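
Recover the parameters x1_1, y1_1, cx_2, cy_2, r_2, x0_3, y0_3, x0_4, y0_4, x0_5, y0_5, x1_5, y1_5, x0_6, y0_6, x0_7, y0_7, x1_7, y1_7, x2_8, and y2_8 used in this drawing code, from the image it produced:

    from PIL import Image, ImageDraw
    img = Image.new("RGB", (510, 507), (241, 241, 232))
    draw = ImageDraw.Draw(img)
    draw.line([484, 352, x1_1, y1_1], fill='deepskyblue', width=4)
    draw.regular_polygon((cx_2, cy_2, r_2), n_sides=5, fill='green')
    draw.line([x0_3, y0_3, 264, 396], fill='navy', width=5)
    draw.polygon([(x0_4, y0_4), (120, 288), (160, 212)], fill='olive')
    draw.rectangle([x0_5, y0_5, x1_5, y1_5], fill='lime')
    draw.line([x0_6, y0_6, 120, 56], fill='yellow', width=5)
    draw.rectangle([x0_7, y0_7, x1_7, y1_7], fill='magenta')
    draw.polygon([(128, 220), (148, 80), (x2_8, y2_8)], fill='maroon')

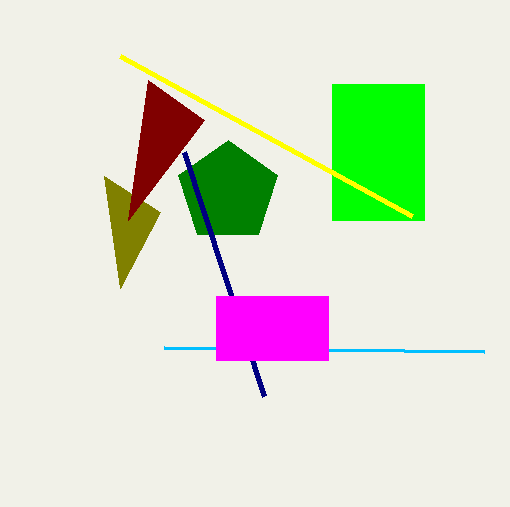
x1_1 = 164, y1_1 = 348, cx_2 = 228, cy_2 = 192, r_2 = 52, x0_3 = 184, y0_3 = 152, x0_4 = 104, y0_4 = 176, x0_5 = 332, y0_5 = 84, x1_5 = 424, y1_5 = 220, x0_6 = 412, y0_6 = 216, x0_7 = 216, y0_7 = 296, x1_7 = 328, y1_7 = 360, x2_8 = 204, y2_8 = 120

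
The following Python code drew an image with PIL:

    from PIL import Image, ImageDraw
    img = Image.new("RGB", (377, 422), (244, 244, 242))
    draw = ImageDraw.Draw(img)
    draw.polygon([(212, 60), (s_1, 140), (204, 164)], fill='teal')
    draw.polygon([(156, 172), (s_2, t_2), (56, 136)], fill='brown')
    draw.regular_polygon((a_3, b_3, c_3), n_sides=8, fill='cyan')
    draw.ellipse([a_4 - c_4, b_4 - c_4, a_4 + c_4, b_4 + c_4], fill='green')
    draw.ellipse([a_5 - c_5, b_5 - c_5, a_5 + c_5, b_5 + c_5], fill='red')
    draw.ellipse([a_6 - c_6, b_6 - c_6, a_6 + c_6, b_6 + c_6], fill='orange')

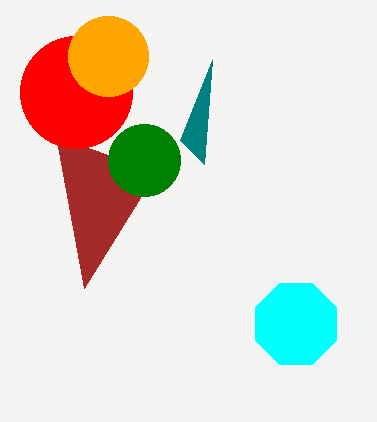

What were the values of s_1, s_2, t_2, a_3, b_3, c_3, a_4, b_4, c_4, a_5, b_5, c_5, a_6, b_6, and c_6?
s_1 = 180
s_2 = 84
t_2 = 288
a_3 = 296
b_3 = 324
c_3 = 44
a_4 = 144
b_4 = 160
c_4 = 36
a_5 = 76
b_5 = 92
c_5 = 56
a_6 = 108
b_6 = 56
c_6 = 40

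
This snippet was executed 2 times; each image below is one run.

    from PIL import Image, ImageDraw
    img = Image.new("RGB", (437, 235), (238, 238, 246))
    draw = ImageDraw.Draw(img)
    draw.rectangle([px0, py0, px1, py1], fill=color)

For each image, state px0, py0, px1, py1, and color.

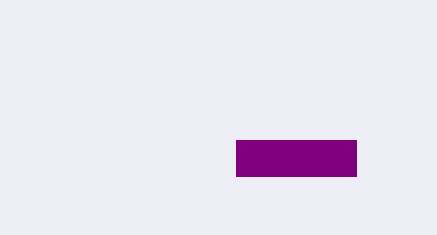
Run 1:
px0 = 236, py0 = 140, px1 = 356, py1 = 176, color = 'purple'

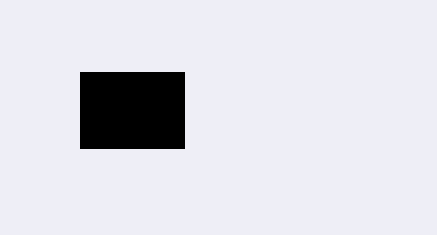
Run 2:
px0 = 80
py0 = 72
px1 = 184
py1 = 148
color = 'black'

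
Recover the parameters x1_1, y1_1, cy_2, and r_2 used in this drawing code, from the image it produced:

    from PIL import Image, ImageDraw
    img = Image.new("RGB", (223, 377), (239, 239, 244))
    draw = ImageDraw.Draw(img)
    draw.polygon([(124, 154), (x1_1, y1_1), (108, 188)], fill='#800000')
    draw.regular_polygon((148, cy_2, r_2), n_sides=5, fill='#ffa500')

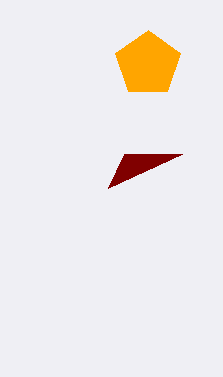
x1_1 = 182, y1_1 = 154, cy_2 = 64, r_2 = 34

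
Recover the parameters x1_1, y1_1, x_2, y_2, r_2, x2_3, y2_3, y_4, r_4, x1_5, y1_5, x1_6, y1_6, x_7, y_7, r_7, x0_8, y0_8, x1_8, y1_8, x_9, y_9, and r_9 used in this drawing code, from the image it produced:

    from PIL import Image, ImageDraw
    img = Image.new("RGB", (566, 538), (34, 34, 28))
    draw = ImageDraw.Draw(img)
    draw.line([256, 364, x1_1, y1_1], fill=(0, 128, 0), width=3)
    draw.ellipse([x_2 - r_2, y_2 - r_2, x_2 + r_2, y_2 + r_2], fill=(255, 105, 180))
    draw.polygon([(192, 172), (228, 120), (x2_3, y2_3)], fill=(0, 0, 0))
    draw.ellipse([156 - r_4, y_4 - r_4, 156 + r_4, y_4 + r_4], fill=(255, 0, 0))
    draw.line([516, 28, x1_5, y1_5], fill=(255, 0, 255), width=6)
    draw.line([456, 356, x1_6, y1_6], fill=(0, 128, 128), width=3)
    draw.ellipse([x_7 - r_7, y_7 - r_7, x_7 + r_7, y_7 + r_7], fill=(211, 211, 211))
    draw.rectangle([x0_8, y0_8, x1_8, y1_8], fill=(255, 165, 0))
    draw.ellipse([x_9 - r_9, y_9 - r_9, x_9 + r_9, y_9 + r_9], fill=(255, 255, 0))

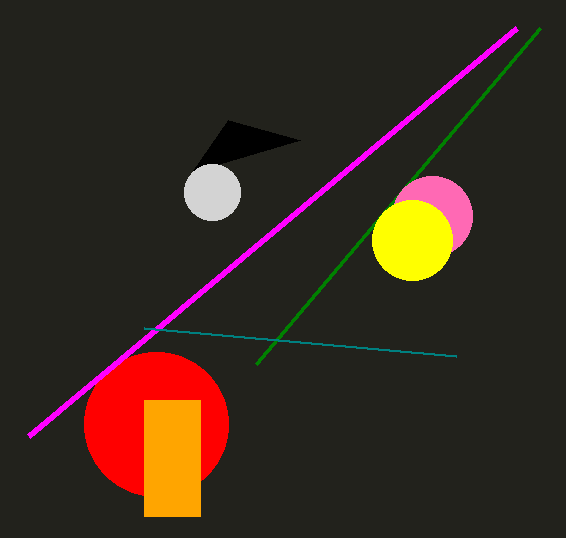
x1_1 = 540
y1_1 = 28
x_2 = 432
y_2 = 216
r_2 = 40
x2_3 = 300
y2_3 = 140
y_4 = 424
r_4 = 72
x1_5 = 28
y1_5 = 436
x1_6 = 144
y1_6 = 328
x_7 = 212
y_7 = 192
r_7 = 28
x0_8 = 144
y0_8 = 400
x1_8 = 200
y1_8 = 516
x_9 = 412
y_9 = 240
r_9 = 40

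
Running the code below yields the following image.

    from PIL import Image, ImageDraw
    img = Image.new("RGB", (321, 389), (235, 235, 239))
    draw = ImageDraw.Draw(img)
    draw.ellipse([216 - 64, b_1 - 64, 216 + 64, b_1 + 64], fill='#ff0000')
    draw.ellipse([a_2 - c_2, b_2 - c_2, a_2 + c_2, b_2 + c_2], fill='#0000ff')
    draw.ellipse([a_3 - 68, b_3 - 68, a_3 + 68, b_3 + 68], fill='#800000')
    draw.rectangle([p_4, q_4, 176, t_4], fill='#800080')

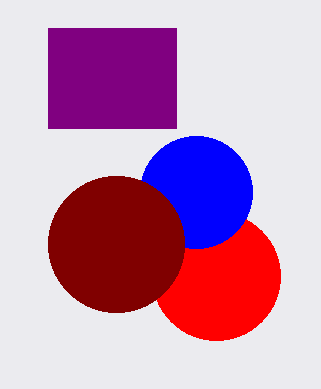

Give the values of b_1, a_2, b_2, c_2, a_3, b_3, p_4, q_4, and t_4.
b_1 = 276, a_2 = 196, b_2 = 192, c_2 = 56, a_3 = 116, b_3 = 244, p_4 = 48, q_4 = 28, t_4 = 128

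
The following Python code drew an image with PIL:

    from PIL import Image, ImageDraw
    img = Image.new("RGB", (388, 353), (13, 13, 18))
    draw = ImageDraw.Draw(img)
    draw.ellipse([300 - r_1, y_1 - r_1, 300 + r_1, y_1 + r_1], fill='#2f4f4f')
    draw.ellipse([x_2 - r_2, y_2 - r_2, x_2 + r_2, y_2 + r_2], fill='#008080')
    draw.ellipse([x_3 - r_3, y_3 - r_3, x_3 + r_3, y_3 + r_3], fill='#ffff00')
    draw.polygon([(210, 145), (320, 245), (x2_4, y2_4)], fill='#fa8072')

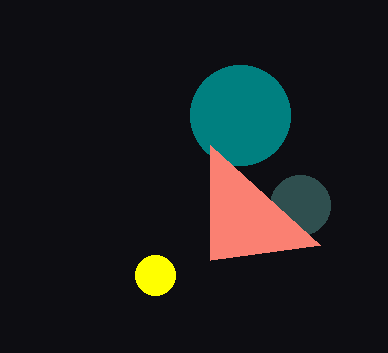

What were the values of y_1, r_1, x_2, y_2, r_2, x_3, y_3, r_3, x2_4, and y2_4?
y_1 = 205; r_1 = 30; x_2 = 240; y_2 = 115; r_2 = 50; x_3 = 155; y_3 = 275; r_3 = 20; x2_4 = 210; y2_4 = 260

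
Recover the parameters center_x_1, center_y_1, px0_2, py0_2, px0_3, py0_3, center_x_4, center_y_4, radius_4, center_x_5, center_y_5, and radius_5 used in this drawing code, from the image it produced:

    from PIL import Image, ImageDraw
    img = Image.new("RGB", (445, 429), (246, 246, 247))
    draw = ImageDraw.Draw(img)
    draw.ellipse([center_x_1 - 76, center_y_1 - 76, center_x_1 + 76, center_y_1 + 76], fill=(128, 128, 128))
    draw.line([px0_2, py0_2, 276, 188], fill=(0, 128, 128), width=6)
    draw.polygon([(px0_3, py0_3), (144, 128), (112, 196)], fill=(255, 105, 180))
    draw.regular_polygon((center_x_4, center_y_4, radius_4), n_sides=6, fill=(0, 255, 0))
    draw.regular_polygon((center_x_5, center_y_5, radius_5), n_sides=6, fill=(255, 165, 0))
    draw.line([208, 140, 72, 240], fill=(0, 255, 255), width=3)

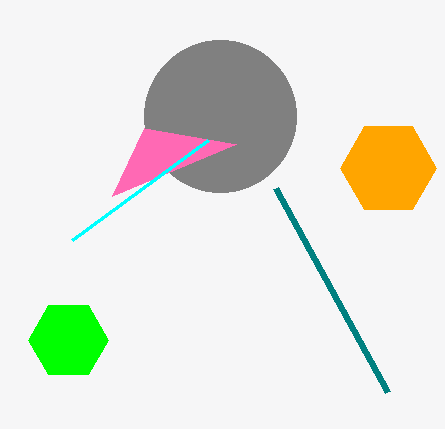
center_x_1 = 220; center_y_1 = 116; px0_2 = 388; py0_2 = 392; px0_3 = 236; py0_3 = 144; center_x_4 = 68; center_y_4 = 340; radius_4 = 40; center_x_5 = 388; center_y_5 = 168; radius_5 = 48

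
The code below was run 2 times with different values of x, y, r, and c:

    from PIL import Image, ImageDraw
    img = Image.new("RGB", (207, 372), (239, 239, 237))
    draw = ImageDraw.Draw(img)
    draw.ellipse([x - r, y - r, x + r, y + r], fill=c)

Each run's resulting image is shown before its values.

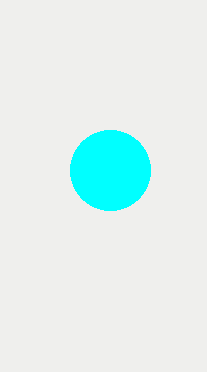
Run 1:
x = 110, y = 170, r = 40, c = 'cyan'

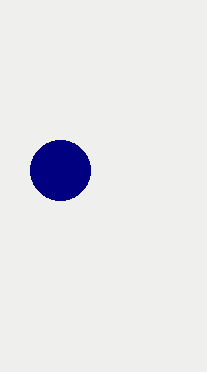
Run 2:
x = 60; y = 170; r = 30; c = 'navy'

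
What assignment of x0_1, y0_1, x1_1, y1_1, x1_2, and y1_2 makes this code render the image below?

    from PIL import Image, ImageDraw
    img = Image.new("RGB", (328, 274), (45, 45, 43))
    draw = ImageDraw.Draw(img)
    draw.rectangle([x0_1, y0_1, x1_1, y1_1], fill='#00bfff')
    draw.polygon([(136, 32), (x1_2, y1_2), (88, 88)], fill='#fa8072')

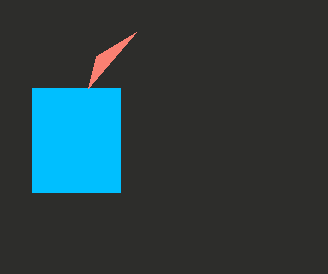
x0_1 = 32, y0_1 = 88, x1_1 = 120, y1_1 = 192, x1_2 = 96, y1_2 = 56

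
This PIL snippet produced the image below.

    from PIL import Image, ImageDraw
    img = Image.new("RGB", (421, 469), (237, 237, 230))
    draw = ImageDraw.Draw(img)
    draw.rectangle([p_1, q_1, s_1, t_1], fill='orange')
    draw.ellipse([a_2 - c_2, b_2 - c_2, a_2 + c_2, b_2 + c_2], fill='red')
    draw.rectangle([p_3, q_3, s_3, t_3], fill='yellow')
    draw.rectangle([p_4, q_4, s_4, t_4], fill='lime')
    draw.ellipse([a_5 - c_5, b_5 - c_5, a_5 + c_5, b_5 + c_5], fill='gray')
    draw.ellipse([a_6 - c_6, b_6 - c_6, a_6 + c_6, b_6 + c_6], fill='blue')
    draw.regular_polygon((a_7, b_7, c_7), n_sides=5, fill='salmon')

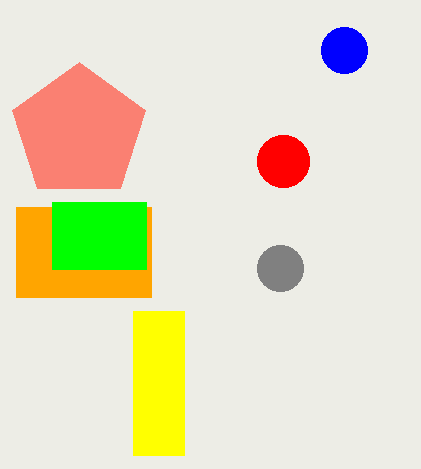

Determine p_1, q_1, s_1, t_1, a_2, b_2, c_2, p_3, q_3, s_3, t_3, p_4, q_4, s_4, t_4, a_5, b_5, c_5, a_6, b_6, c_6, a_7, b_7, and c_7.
p_1 = 16, q_1 = 207, s_1 = 151, t_1 = 297, a_2 = 283, b_2 = 161, c_2 = 26, p_3 = 133, q_3 = 311, s_3 = 184, t_3 = 455, p_4 = 52, q_4 = 202, s_4 = 146, t_4 = 269, a_5 = 280, b_5 = 268, c_5 = 23, a_6 = 344, b_6 = 50, c_6 = 23, a_7 = 79, b_7 = 132, c_7 = 70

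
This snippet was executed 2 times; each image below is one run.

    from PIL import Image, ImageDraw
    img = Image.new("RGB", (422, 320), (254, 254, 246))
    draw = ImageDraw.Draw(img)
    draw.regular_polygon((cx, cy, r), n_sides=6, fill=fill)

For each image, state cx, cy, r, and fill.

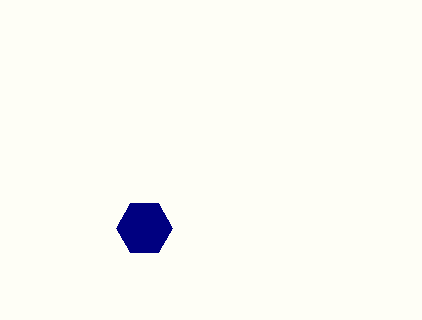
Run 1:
cx = 144; cy = 228; r = 28; fill = 'navy'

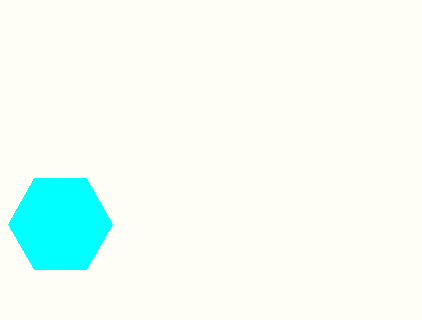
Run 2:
cx = 60; cy = 224; r = 52; fill = 'cyan'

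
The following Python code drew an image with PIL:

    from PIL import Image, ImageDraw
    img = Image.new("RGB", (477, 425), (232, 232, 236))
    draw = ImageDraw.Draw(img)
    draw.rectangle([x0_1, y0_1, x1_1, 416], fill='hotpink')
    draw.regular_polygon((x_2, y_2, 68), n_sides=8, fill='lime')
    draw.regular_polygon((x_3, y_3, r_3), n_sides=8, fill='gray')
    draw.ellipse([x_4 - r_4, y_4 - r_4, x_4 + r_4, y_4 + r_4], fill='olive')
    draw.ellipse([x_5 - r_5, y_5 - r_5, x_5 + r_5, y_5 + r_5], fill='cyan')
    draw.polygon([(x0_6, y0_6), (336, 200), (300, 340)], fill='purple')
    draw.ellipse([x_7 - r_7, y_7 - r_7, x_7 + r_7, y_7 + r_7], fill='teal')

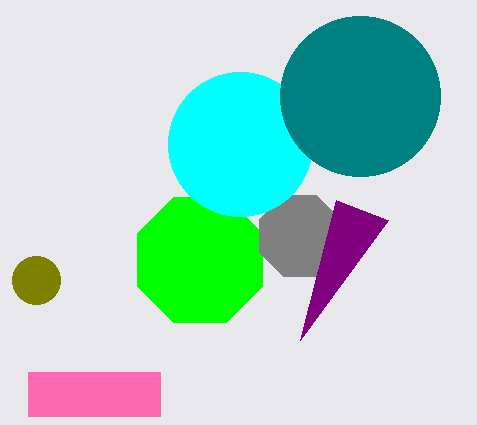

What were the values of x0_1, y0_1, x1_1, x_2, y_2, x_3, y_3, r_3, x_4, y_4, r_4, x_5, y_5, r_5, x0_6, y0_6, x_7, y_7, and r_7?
x0_1 = 28; y0_1 = 372; x1_1 = 160; x_2 = 200; y_2 = 260; x_3 = 300; y_3 = 236; r_3 = 44; x_4 = 36; y_4 = 280; r_4 = 24; x_5 = 240; y_5 = 144; r_5 = 72; x0_6 = 388; y0_6 = 220; x_7 = 360; y_7 = 96; r_7 = 80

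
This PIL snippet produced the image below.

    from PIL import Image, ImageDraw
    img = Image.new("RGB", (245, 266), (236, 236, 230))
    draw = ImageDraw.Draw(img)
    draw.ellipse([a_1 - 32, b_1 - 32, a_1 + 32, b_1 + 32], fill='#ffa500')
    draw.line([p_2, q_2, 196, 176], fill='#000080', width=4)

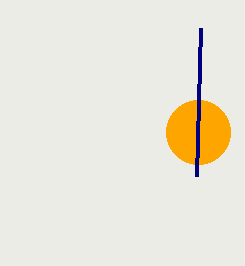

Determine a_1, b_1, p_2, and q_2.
a_1 = 198, b_1 = 132, p_2 = 200, q_2 = 28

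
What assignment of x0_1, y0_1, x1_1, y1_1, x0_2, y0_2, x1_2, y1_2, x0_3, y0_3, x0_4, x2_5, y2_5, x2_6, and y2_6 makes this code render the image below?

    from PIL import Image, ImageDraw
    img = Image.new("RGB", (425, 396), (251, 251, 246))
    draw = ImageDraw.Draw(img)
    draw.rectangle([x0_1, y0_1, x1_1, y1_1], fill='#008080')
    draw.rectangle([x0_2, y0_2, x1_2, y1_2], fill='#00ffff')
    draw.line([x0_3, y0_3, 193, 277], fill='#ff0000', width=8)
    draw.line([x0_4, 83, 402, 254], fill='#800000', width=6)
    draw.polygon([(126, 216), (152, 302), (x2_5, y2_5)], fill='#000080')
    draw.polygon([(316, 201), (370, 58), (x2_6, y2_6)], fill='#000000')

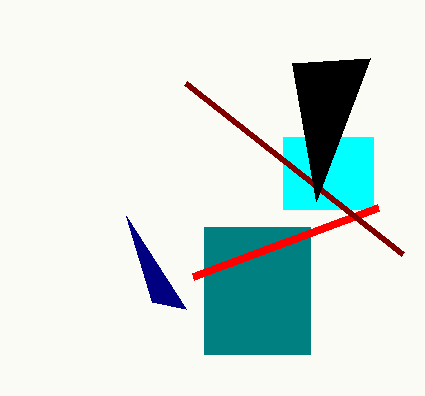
x0_1 = 204, y0_1 = 227, x1_1 = 310, y1_1 = 354, x0_2 = 283, y0_2 = 137, x1_2 = 373, y1_2 = 209, x0_3 = 378, y0_3 = 208, x0_4 = 185, x2_5 = 186, y2_5 = 309, x2_6 = 292, y2_6 = 63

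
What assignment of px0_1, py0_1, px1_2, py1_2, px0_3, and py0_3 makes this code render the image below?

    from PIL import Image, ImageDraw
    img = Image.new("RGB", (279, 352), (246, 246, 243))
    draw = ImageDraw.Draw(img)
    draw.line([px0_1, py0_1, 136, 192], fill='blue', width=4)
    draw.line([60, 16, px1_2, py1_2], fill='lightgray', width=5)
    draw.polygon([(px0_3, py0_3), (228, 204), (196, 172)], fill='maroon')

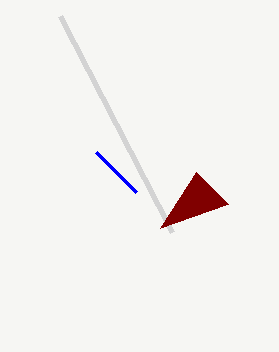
px0_1 = 96; py0_1 = 152; px1_2 = 172; py1_2 = 232; px0_3 = 160; py0_3 = 228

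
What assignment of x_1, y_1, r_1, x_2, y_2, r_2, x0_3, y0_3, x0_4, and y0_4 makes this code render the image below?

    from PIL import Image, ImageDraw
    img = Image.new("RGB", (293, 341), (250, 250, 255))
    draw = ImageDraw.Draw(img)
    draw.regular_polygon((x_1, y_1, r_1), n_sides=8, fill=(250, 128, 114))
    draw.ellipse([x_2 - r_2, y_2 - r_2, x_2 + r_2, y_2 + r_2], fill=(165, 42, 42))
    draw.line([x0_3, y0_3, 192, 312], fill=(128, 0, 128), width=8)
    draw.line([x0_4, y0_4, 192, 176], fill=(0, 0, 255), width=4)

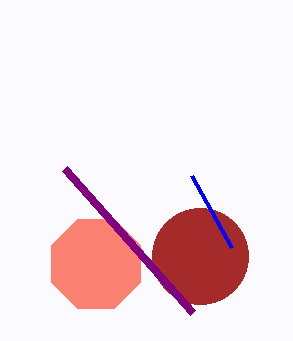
x_1 = 96; y_1 = 264; r_1 = 48; x_2 = 200; y_2 = 256; r_2 = 48; x0_3 = 64; y0_3 = 168; x0_4 = 232; y0_4 = 248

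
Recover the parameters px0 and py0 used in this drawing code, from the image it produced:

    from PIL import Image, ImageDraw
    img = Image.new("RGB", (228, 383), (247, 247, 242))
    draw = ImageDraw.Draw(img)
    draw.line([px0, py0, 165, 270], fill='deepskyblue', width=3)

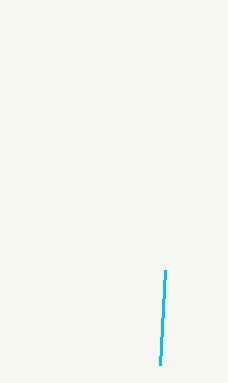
px0 = 160, py0 = 365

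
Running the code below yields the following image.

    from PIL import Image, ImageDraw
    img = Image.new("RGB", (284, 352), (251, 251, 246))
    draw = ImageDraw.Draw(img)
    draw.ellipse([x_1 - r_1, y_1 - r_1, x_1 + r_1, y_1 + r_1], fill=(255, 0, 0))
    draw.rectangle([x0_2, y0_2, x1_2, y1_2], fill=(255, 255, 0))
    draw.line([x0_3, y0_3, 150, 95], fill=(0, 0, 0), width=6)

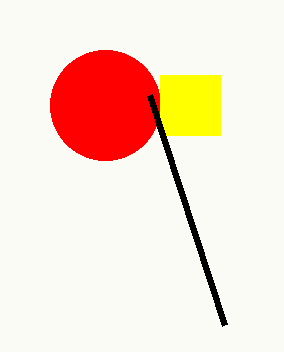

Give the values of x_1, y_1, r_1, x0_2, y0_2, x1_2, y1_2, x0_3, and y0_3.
x_1 = 105
y_1 = 105
r_1 = 55
x0_2 = 160
y0_2 = 75
x1_2 = 220
y1_2 = 135
x0_3 = 225
y0_3 = 325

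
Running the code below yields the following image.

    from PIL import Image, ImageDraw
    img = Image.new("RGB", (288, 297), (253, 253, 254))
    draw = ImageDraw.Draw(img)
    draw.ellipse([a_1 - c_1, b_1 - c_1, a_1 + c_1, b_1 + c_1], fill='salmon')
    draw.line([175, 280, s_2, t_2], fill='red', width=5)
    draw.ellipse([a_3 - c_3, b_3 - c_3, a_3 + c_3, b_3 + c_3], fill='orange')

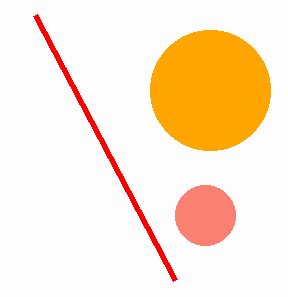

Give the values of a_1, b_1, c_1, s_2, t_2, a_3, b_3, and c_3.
a_1 = 205; b_1 = 215; c_1 = 30; s_2 = 35; t_2 = 15; a_3 = 210; b_3 = 90; c_3 = 60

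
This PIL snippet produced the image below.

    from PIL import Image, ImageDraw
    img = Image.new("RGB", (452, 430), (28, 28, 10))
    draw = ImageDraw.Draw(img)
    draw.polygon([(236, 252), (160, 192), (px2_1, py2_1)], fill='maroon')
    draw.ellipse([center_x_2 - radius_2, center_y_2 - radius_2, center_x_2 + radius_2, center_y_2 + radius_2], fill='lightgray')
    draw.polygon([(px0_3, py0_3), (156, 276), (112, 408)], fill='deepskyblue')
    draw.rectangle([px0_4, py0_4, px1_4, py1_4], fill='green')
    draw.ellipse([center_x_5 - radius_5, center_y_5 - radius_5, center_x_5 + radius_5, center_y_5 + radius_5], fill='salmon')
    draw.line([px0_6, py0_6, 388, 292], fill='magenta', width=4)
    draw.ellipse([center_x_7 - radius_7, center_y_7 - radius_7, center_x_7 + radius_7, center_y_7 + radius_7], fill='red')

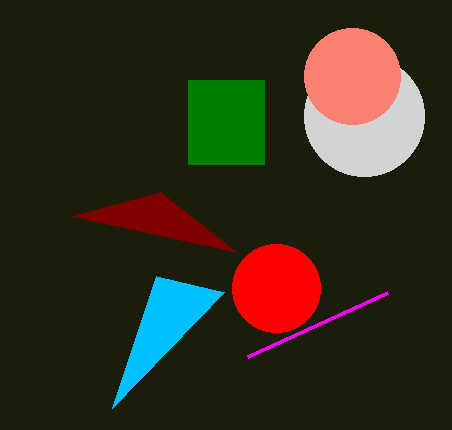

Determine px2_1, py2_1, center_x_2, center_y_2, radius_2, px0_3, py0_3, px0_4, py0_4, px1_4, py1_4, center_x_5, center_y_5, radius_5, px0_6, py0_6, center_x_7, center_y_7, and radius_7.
px2_1 = 72
py2_1 = 216
center_x_2 = 364
center_y_2 = 116
radius_2 = 60
px0_3 = 224
py0_3 = 292
px0_4 = 188
py0_4 = 80
px1_4 = 264
py1_4 = 164
center_x_5 = 352
center_y_5 = 76
radius_5 = 48
px0_6 = 248
py0_6 = 356
center_x_7 = 276
center_y_7 = 288
radius_7 = 44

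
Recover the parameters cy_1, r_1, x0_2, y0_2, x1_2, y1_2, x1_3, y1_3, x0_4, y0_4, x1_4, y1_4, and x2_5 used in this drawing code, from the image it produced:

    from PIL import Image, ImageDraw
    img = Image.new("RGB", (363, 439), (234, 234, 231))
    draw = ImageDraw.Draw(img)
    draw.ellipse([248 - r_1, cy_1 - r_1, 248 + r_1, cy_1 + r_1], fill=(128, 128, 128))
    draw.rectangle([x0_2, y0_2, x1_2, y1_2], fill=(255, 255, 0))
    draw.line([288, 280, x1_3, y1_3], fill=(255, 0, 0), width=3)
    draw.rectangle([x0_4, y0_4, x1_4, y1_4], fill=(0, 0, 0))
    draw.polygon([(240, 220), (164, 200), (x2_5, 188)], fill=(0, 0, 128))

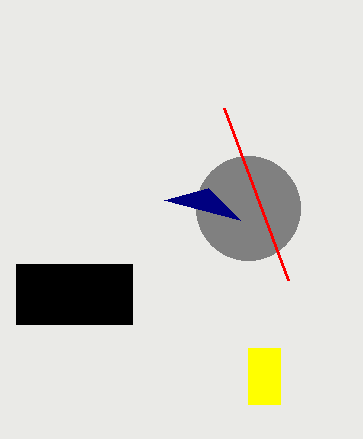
cy_1 = 208; r_1 = 52; x0_2 = 248; y0_2 = 348; x1_2 = 280; y1_2 = 404; x1_3 = 224; y1_3 = 108; x0_4 = 16; y0_4 = 264; x1_4 = 132; y1_4 = 324; x2_5 = 208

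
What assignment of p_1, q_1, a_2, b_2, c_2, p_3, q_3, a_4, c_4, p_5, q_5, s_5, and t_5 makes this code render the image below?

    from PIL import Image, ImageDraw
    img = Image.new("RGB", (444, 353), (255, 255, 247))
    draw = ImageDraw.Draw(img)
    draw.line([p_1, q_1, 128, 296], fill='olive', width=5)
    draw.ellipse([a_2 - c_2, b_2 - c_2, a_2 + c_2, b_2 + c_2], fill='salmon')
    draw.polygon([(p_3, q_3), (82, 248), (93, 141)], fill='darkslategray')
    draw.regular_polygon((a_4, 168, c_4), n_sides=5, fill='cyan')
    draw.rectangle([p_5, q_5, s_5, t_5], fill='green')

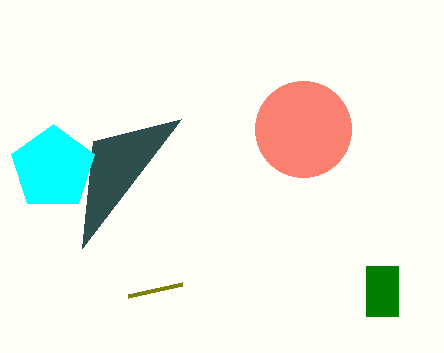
p_1 = 182, q_1 = 284, a_2 = 303, b_2 = 129, c_2 = 48, p_3 = 181, q_3 = 119, a_4 = 53, c_4 = 44, p_5 = 366, q_5 = 266, s_5 = 398, t_5 = 316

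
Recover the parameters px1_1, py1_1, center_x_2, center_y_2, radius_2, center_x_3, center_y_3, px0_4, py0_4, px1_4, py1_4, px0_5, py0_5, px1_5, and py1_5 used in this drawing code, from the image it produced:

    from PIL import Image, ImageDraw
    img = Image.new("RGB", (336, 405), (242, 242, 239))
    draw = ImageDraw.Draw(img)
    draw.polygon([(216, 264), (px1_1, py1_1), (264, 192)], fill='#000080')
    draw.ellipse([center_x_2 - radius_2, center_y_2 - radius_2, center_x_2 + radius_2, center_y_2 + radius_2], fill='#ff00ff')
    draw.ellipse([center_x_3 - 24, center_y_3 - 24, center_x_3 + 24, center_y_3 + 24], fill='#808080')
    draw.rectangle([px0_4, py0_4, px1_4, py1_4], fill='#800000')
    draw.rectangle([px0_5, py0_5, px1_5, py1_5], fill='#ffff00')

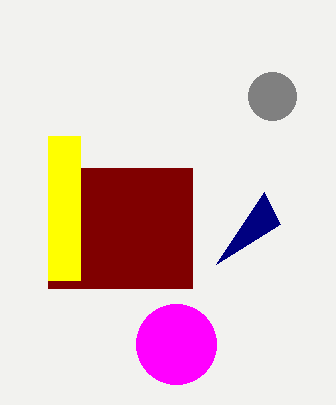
px1_1 = 280, py1_1 = 224, center_x_2 = 176, center_y_2 = 344, radius_2 = 40, center_x_3 = 272, center_y_3 = 96, px0_4 = 48, py0_4 = 168, px1_4 = 192, py1_4 = 288, px0_5 = 48, py0_5 = 136, px1_5 = 80, py1_5 = 280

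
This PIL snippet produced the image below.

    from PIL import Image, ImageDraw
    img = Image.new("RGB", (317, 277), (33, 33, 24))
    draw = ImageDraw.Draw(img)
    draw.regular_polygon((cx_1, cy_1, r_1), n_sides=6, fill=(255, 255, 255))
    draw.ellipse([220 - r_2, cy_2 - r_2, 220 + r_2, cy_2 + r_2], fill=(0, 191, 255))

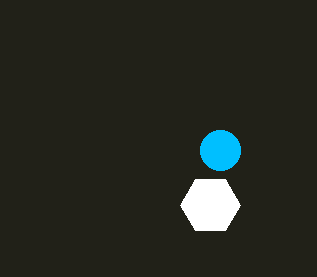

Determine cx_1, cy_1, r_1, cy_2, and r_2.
cx_1 = 210; cy_1 = 205; r_1 = 30; cy_2 = 150; r_2 = 20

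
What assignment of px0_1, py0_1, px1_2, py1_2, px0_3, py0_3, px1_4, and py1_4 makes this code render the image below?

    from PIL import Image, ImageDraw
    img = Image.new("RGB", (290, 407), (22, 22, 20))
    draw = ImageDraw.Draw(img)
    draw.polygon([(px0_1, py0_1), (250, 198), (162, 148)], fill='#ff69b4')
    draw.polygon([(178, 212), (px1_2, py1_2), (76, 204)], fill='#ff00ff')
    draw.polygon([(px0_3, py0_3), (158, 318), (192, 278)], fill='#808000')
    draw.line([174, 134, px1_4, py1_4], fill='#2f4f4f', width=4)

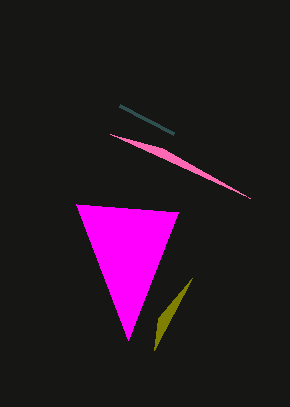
px0_1 = 110; py0_1 = 134; px1_2 = 128; py1_2 = 340; px0_3 = 154; py0_3 = 350; px1_4 = 120; py1_4 = 106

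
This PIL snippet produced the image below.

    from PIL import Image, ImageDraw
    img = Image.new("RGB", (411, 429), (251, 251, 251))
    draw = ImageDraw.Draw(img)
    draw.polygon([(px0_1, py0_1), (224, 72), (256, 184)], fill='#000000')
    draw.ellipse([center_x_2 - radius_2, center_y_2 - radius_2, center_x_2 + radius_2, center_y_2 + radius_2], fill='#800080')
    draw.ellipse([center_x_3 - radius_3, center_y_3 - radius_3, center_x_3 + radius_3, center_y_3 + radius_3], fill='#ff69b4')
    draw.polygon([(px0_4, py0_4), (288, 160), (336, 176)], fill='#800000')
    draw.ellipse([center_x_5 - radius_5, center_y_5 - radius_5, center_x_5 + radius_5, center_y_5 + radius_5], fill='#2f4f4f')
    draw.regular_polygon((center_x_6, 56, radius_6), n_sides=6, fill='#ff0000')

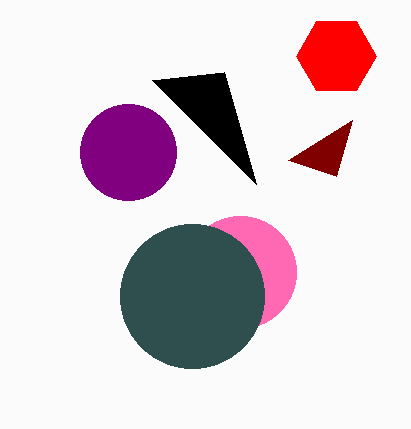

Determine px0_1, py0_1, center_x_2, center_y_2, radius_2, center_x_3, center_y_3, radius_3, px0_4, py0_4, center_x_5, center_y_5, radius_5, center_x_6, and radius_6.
px0_1 = 152; py0_1 = 80; center_x_2 = 128; center_y_2 = 152; radius_2 = 48; center_x_3 = 240; center_y_3 = 272; radius_3 = 56; px0_4 = 352; py0_4 = 120; center_x_5 = 192; center_y_5 = 296; radius_5 = 72; center_x_6 = 336; radius_6 = 40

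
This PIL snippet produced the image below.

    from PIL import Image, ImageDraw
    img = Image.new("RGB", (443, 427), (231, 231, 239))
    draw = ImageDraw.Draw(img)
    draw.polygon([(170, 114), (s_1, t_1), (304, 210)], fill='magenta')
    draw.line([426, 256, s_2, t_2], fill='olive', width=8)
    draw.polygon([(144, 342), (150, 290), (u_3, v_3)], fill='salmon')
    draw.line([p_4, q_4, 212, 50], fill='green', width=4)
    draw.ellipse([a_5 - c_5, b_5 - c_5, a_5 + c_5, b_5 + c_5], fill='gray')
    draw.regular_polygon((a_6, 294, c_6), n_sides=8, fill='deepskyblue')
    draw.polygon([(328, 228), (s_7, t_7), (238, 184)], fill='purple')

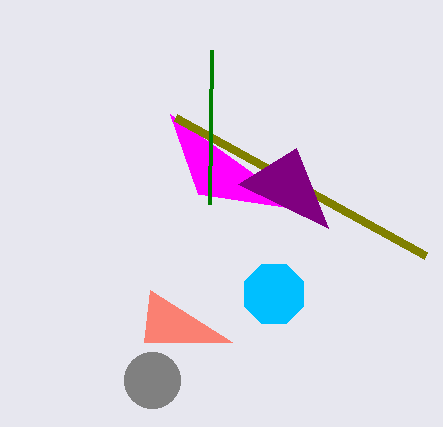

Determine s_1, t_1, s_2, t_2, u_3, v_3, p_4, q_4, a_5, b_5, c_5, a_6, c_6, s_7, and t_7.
s_1 = 198; t_1 = 194; s_2 = 176; t_2 = 118; u_3 = 232; v_3 = 342; p_4 = 210; q_4 = 204; a_5 = 152; b_5 = 380; c_5 = 28; a_6 = 274; c_6 = 32; s_7 = 296; t_7 = 148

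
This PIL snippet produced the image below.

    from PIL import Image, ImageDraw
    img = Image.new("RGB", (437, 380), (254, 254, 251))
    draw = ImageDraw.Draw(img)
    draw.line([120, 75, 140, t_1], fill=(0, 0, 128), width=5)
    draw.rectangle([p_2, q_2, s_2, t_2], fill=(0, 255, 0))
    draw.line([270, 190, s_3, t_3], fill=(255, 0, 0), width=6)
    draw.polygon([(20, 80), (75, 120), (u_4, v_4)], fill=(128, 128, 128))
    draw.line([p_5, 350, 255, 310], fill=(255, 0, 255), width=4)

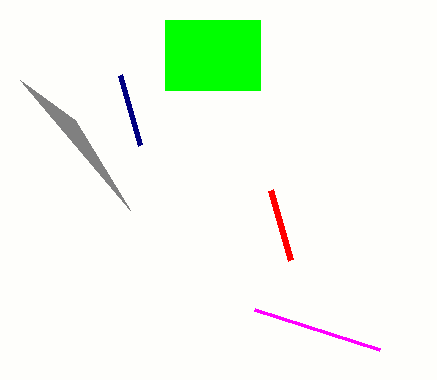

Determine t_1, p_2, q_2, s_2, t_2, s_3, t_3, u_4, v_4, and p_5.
t_1 = 145; p_2 = 165; q_2 = 20; s_2 = 260; t_2 = 90; s_3 = 290; t_3 = 260; u_4 = 130; v_4 = 210; p_5 = 380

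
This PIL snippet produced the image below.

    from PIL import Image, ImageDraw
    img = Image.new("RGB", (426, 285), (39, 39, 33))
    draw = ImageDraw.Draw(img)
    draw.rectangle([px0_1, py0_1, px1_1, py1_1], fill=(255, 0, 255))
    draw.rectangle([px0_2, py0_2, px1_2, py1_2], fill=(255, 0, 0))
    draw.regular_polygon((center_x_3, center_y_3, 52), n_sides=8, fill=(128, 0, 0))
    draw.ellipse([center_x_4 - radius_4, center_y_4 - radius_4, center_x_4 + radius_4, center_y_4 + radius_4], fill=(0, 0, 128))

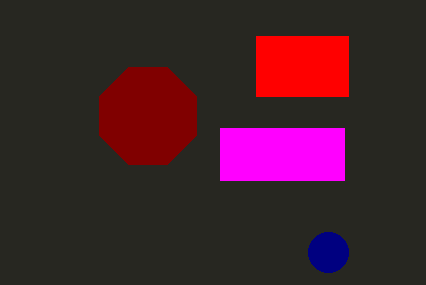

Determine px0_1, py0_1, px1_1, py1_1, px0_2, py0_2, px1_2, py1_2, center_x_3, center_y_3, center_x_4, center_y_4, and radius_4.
px0_1 = 220; py0_1 = 128; px1_1 = 344; py1_1 = 180; px0_2 = 256; py0_2 = 36; px1_2 = 348; py1_2 = 96; center_x_3 = 148; center_y_3 = 116; center_x_4 = 328; center_y_4 = 252; radius_4 = 20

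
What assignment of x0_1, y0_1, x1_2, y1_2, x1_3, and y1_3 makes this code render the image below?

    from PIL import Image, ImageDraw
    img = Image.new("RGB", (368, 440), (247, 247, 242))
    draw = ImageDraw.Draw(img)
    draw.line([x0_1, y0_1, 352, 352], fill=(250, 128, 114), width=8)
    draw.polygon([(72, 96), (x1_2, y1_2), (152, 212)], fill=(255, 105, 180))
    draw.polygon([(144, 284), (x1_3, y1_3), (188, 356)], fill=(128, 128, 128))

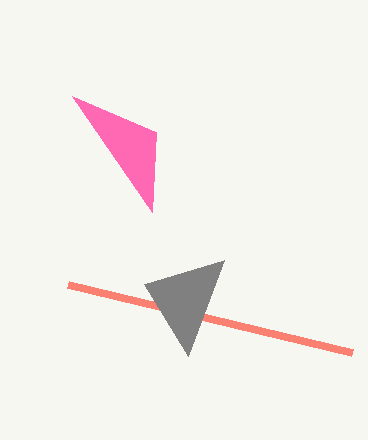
x0_1 = 68; y0_1 = 284; x1_2 = 156; y1_2 = 132; x1_3 = 224; y1_3 = 260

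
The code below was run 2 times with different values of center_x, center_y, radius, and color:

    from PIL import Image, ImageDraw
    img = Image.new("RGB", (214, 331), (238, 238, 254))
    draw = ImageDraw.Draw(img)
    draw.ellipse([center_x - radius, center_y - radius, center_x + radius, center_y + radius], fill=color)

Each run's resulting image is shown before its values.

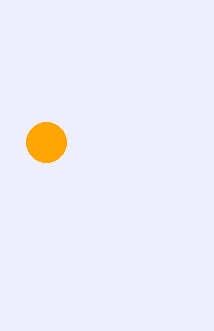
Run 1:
center_x = 46, center_y = 142, radius = 20, color = 'orange'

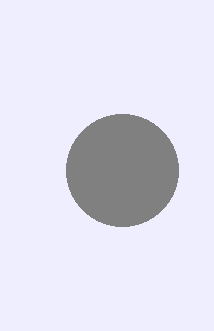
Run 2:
center_x = 122, center_y = 170, radius = 56, color = 'gray'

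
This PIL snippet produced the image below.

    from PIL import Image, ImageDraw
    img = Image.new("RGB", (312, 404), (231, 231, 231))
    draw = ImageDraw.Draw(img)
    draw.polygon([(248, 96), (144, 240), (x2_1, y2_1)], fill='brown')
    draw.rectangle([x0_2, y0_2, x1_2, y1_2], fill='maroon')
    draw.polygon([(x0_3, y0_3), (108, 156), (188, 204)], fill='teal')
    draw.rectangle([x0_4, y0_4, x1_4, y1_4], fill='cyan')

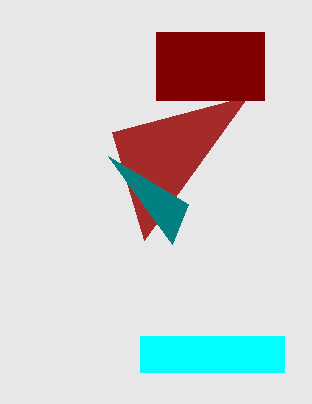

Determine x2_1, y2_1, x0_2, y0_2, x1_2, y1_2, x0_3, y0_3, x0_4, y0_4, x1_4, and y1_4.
x2_1 = 112; y2_1 = 132; x0_2 = 156; y0_2 = 32; x1_2 = 264; y1_2 = 100; x0_3 = 172; y0_3 = 244; x0_4 = 140; y0_4 = 336; x1_4 = 284; y1_4 = 372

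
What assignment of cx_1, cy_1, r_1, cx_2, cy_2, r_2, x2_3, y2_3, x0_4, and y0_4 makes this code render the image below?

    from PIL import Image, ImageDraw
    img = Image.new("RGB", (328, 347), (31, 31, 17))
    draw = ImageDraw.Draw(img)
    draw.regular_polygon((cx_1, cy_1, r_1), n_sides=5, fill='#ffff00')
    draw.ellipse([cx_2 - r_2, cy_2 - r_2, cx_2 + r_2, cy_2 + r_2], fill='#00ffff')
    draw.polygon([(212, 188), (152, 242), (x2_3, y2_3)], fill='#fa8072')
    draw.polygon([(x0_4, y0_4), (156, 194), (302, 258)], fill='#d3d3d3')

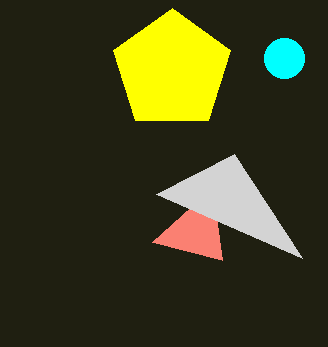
cx_1 = 172
cy_1 = 70
r_1 = 62
cx_2 = 284
cy_2 = 58
r_2 = 20
x2_3 = 222
y2_3 = 260
x0_4 = 234
y0_4 = 154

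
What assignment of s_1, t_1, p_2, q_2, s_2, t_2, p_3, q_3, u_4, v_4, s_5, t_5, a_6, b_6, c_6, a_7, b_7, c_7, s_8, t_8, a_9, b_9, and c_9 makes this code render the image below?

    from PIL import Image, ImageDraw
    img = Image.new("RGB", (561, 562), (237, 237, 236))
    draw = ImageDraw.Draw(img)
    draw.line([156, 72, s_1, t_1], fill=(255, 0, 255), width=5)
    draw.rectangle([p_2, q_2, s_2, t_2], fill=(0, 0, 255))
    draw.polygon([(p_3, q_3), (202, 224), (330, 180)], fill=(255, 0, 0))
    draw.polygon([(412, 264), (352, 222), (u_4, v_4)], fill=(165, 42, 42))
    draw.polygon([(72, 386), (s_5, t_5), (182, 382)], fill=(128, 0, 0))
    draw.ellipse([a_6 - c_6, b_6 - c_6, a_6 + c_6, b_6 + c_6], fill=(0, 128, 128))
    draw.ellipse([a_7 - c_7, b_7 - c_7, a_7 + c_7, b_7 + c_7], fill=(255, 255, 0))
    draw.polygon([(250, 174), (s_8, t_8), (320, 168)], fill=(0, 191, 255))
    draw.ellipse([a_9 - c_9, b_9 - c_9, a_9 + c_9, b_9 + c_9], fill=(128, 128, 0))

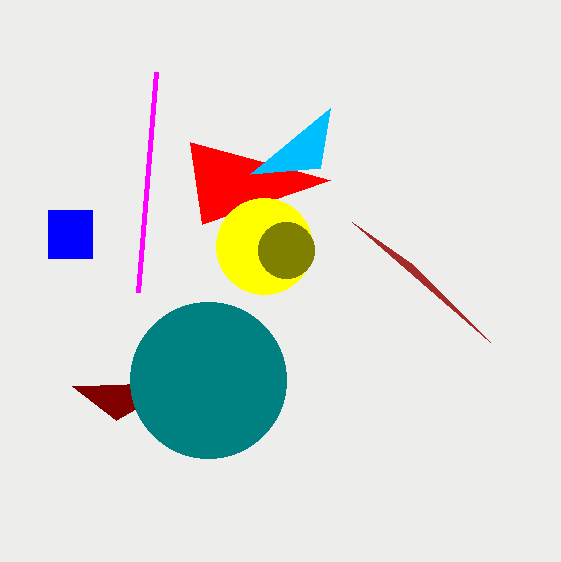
s_1 = 138; t_1 = 292; p_2 = 48; q_2 = 210; s_2 = 92; t_2 = 258; p_3 = 190; q_3 = 142; u_4 = 490; v_4 = 342; s_5 = 116; t_5 = 420; a_6 = 208; b_6 = 380; c_6 = 78; a_7 = 264; b_7 = 246; c_7 = 48; s_8 = 330; t_8 = 108; a_9 = 286; b_9 = 250; c_9 = 28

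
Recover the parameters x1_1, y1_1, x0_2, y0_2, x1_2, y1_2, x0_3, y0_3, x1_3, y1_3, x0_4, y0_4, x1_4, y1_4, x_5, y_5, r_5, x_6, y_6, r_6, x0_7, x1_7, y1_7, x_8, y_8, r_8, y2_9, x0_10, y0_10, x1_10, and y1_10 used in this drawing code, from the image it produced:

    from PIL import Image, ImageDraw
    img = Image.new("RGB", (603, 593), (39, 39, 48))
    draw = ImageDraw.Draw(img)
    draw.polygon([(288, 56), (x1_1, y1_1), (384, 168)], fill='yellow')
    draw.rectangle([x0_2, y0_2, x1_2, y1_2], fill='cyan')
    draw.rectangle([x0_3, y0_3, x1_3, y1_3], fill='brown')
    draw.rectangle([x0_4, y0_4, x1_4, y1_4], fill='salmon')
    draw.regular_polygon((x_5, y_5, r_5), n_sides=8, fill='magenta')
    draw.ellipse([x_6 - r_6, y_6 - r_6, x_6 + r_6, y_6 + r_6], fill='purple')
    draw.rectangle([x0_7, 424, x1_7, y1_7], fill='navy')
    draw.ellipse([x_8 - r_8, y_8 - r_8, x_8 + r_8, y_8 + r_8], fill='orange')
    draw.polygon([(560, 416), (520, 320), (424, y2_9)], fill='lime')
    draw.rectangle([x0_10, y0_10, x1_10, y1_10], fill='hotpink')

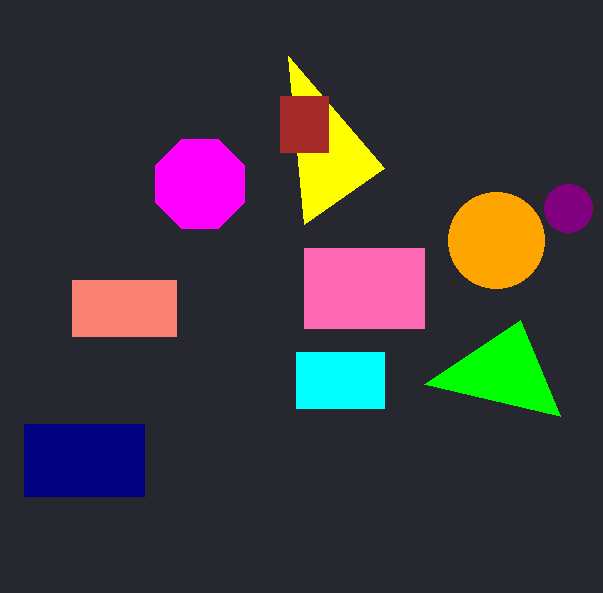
x1_1 = 304
y1_1 = 224
x0_2 = 296
y0_2 = 352
x1_2 = 384
y1_2 = 408
x0_3 = 280
y0_3 = 96
x1_3 = 328
y1_3 = 152
x0_4 = 72
y0_4 = 280
x1_4 = 176
y1_4 = 336
x_5 = 200
y_5 = 184
r_5 = 48
x_6 = 568
y_6 = 208
r_6 = 24
x0_7 = 24
x1_7 = 144
y1_7 = 496
x_8 = 496
y_8 = 240
r_8 = 48
y2_9 = 384
x0_10 = 304
y0_10 = 248
x1_10 = 424
y1_10 = 328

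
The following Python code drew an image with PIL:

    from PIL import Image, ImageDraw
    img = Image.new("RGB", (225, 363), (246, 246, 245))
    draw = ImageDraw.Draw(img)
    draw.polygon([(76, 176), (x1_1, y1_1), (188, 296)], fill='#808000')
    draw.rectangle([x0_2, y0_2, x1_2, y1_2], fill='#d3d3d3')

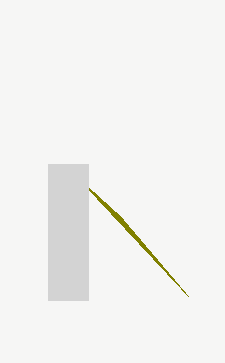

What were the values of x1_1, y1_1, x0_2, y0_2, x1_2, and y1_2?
x1_1 = 120
y1_1 = 216
x0_2 = 48
y0_2 = 164
x1_2 = 88
y1_2 = 300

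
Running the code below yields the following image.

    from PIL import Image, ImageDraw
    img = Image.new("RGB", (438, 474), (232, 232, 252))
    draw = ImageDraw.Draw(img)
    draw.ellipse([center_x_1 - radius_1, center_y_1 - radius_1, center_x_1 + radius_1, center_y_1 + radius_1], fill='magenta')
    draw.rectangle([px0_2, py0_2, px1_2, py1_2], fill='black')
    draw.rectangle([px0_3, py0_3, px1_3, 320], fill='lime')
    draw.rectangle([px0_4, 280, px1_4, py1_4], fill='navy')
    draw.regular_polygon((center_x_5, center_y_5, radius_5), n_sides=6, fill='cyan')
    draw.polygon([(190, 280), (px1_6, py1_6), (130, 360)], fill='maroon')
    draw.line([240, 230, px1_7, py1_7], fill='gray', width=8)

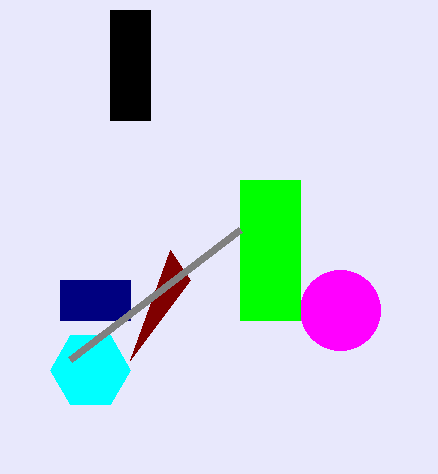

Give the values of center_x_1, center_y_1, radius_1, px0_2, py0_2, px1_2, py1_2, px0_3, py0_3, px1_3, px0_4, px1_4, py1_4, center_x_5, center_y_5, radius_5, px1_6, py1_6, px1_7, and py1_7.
center_x_1 = 340
center_y_1 = 310
radius_1 = 40
px0_2 = 110
py0_2 = 10
px1_2 = 150
py1_2 = 120
px0_3 = 240
py0_3 = 180
px1_3 = 300
px0_4 = 60
px1_4 = 130
py1_4 = 320
center_x_5 = 90
center_y_5 = 370
radius_5 = 40
px1_6 = 170
py1_6 = 250
px1_7 = 70
py1_7 = 360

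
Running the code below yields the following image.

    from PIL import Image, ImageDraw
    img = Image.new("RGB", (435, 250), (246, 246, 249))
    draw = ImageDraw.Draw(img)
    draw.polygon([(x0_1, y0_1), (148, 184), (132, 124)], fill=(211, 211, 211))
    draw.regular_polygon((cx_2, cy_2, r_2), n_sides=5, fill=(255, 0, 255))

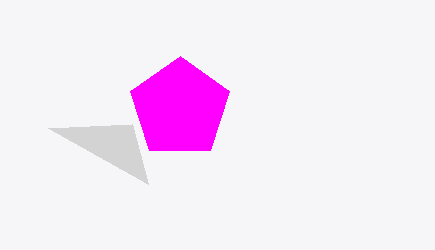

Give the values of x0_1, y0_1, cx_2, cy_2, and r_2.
x0_1 = 48
y0_1 = 128
cx_2 = 180
cy_2 = 108
r_2 = 52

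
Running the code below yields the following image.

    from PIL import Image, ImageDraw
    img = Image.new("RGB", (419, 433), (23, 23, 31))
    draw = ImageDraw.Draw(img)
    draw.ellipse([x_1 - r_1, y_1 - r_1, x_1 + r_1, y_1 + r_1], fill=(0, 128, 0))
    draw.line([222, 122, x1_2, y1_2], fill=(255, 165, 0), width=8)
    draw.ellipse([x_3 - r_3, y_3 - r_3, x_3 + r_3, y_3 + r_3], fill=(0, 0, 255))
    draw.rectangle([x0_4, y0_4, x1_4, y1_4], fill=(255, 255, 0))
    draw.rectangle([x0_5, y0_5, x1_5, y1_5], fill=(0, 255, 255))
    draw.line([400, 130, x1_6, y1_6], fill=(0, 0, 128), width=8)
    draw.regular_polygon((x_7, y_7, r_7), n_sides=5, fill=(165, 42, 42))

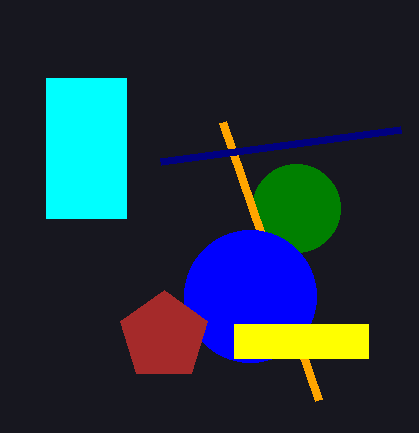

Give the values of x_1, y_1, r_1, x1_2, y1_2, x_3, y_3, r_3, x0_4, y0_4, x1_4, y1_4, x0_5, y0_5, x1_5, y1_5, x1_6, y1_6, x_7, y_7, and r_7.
x_1 = 296
y_1 = 208
r_1 = 44
x1_2 = 318
y1_2 = 400
x_3 = 250
y_3 = 296
r_3 = 66
x0_4 = 234
y0_4 = 324
x1_4 = 368
y1_4 = 358
x0_5 = 46
y0_5 = 78
x1_5 = 126
y1_5 = 218
x1_6 = 160
y1_6 = 162
x_7 = 164
y_7 = 336
r_7 = 46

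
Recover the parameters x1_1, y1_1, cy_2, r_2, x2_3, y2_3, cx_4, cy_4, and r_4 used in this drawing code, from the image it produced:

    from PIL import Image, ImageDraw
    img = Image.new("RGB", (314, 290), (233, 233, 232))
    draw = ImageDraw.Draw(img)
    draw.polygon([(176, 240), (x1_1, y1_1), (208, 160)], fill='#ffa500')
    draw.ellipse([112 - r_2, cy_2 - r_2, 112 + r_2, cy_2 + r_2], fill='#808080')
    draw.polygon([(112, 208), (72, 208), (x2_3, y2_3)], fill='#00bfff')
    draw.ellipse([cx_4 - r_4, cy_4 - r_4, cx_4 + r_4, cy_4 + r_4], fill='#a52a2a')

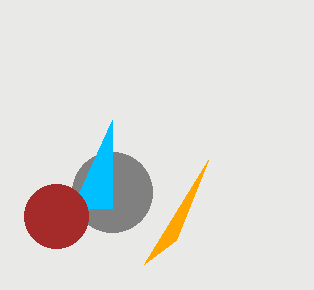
x1_1 = 144, y1_1 = 264, cy_2 = 192, r_2 = 40, x2_3 = 112, y2_3 = 120, cx_4 = 56, cy_4 = 216, r_4 = 32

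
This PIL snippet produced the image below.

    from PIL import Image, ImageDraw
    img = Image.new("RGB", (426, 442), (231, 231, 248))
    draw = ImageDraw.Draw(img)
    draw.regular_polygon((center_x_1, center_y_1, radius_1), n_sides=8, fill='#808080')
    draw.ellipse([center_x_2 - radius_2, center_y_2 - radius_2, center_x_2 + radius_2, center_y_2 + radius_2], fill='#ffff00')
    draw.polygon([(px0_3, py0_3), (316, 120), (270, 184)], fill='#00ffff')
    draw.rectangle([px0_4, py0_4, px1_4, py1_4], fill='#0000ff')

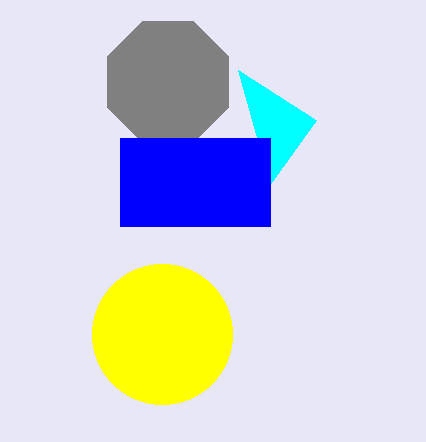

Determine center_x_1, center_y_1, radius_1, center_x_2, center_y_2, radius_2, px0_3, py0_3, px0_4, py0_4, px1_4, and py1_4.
center_x_1 = 168; center_y_1 = 82; radius_1 = 66; center_x_2 = 162; center_y_2 = 334; radius_2 = 70; px0_3 = 238; py0_3 = 70; px0_4 = 120; py0_4 = 138; px1_4 = 270; py1_4 = 226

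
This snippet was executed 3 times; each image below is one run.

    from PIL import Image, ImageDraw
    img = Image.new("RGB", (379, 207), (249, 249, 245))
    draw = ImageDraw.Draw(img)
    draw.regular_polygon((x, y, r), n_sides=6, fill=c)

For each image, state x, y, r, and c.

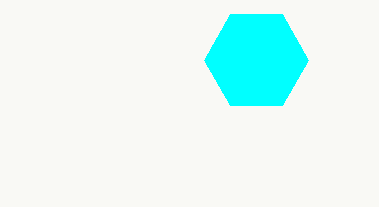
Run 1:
x = 256, y = 60, r = 52, c = 'cyan'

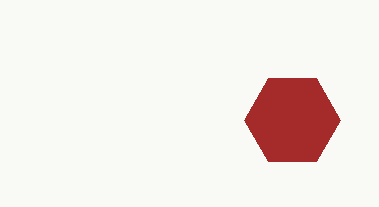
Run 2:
x = 292, y = 120, r = 48, c = 'brown'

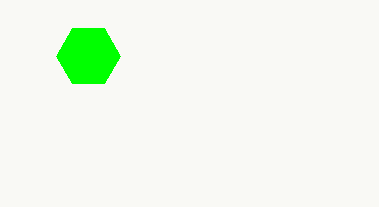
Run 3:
x = 88
y = 56
r = 32
c = 'lime'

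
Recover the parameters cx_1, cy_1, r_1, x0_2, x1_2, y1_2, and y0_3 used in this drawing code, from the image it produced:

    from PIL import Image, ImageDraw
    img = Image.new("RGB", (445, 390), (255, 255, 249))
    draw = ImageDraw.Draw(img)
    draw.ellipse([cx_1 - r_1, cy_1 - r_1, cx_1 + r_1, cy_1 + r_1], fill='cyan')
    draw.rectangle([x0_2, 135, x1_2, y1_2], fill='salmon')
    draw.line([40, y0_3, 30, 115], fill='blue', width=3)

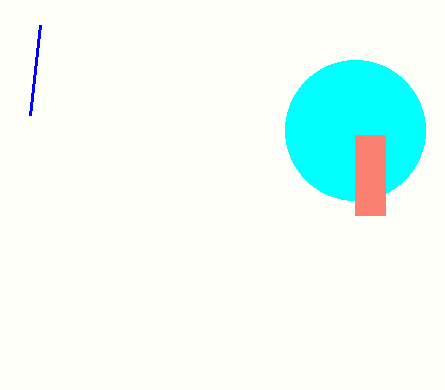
cx_1 = 355; cy_1 = 130; r_1 = 70; x0_2 = 355; x1_2 = 385; y1_2 = 215; y0_3 = 25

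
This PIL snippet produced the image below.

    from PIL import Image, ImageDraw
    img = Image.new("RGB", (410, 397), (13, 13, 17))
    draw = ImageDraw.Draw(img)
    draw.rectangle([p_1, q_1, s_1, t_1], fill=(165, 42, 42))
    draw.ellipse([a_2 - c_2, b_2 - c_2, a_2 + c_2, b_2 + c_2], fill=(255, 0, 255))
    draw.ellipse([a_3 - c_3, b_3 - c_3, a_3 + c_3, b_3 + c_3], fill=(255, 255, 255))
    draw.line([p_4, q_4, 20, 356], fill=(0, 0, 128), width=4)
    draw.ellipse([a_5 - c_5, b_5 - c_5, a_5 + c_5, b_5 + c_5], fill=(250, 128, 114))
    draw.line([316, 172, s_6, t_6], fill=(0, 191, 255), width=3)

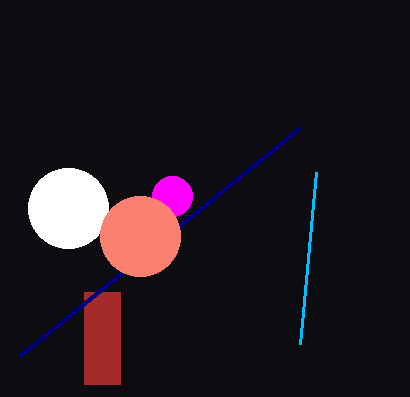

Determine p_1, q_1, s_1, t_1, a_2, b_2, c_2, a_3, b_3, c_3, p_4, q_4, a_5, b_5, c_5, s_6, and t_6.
p_1 = 84; q_1 = 292; s_1 = 120; t_1 = 384; a_2 = 172; b_2 = 196; c_2 = 20; a_3 = 68; b_3 = 208; c_3 = 40; p_4 = 300; q_4 = 128; a_5 = 140; b_5 = 236; c_5 = 40; s_6 = 300; t_6 = 344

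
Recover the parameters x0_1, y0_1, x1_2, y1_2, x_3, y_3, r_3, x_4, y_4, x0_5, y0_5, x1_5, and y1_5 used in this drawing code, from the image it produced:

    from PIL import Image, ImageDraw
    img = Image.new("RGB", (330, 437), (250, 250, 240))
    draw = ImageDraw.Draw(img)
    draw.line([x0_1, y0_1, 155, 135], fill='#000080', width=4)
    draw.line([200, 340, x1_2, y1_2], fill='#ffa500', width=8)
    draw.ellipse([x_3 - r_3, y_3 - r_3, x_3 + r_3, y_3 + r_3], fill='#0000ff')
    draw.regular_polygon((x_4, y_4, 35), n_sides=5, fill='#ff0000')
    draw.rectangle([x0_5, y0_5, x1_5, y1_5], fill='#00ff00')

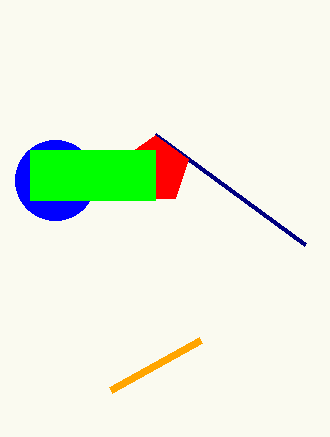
x0_1 = 305
y0_1 = 245
x1_2 = 110
y1_2 = 390
x_3 = 55
y_3 = 180
r_3 = 40
x_4 = 155
y_4 = 170
x0_5 = 30
y0_5 = 150
x1_5 = 155
y1_5 = 200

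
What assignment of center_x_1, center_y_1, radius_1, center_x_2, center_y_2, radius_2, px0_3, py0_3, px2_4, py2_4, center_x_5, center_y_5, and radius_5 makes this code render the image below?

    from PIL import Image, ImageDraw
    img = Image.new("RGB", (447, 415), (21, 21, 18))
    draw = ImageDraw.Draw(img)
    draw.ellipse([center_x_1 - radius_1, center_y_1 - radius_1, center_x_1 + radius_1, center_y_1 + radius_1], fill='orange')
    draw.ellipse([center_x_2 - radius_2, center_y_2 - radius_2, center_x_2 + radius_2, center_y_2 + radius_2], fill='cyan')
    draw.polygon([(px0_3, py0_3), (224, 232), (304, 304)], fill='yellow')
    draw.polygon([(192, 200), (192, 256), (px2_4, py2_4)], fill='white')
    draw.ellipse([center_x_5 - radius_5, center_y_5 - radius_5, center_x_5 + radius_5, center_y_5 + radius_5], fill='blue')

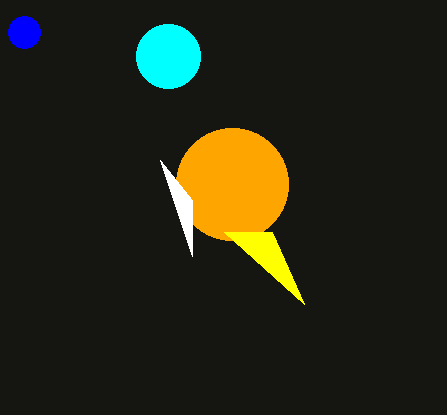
center_x_1 = 232, center_y_1 = 184, radius_1 = 56, center_x_2 = 168, center_y_2 = 56, radius_2 = 32, px0_3 = 272, py0_3 = 232, px2_4 = 160, py2_4 = 160, center_x_5 = 24, center_y_5 = 32, radius_5 = 16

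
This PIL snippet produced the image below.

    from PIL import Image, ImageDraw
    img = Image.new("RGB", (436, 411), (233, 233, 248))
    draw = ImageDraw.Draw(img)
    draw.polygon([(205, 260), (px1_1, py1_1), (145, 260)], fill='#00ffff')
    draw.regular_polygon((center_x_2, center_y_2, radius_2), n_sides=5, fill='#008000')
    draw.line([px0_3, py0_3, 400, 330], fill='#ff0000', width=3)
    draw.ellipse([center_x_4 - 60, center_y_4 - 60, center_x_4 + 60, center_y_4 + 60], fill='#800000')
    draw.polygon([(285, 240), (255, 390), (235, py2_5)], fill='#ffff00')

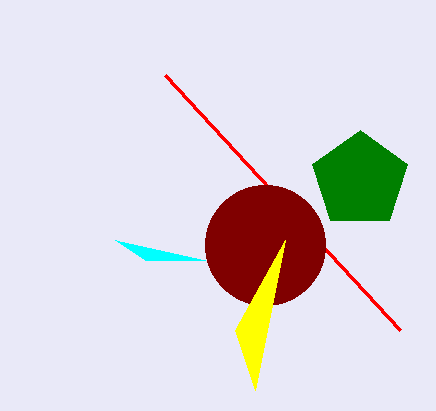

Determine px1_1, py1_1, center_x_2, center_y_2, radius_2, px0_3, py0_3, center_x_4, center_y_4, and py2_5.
px1_1 = 115
py1_1 = 240
center_x_2 = 360
center_y_2 = 180
radius_2 = 50
px0_3 = 165
py0_3 = 75
center_x_4 = 265
center_y_4 = 245
py2_5 = 330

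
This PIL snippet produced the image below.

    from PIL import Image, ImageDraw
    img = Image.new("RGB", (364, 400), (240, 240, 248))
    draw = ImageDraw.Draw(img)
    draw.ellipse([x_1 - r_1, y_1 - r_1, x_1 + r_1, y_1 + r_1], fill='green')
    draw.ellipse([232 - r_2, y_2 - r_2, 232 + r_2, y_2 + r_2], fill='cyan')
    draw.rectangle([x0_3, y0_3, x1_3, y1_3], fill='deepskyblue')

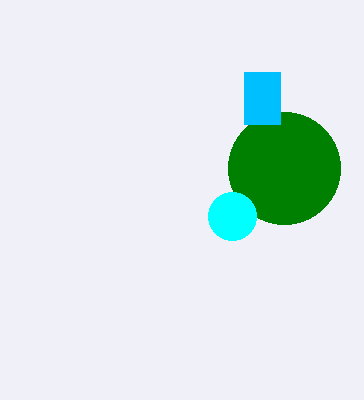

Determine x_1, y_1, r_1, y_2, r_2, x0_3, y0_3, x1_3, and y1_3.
x_1 = 284
y_1 = 168
r_1 = 56
y_2 = 216
r_2 = 24
x0_3 = 244
y0_3 = 72
x1_3 = 280
y1_3 = 124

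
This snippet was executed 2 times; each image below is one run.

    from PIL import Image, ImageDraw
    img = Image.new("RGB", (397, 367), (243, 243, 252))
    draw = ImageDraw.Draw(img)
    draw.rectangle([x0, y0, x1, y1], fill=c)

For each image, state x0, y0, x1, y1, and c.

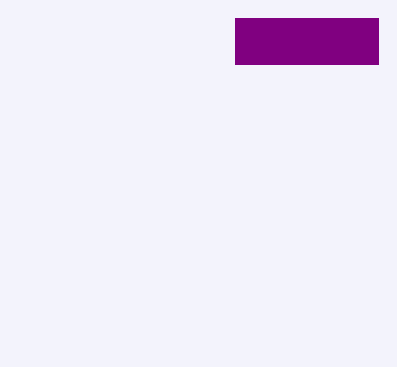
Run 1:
x0 = 235, y0 = 18, x1 = 378, y1 = 64, c = 'purple'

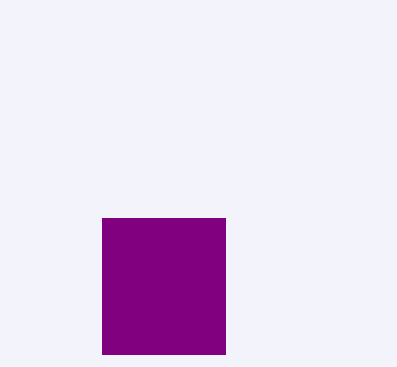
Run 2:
x0 = 102; y0 = 218; x1 = 225; y1 = 354; c = 'purple'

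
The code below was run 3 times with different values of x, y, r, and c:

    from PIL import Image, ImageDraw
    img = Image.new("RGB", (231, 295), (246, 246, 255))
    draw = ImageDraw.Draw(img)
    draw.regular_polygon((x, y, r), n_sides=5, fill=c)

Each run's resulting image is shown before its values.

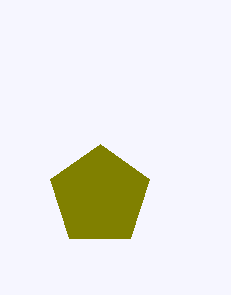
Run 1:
x = 100, y = 196, r = 52, c = 'olive'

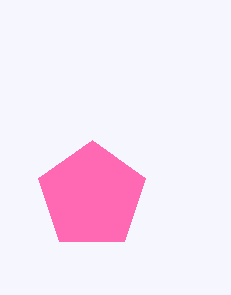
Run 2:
x = 92
y = 196
r = 56
c = 'hotpink'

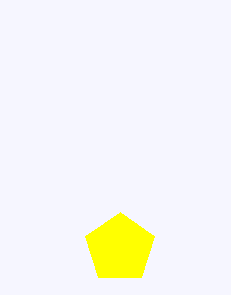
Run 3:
x = 120; y = 248; r = 36; c = 'yellow'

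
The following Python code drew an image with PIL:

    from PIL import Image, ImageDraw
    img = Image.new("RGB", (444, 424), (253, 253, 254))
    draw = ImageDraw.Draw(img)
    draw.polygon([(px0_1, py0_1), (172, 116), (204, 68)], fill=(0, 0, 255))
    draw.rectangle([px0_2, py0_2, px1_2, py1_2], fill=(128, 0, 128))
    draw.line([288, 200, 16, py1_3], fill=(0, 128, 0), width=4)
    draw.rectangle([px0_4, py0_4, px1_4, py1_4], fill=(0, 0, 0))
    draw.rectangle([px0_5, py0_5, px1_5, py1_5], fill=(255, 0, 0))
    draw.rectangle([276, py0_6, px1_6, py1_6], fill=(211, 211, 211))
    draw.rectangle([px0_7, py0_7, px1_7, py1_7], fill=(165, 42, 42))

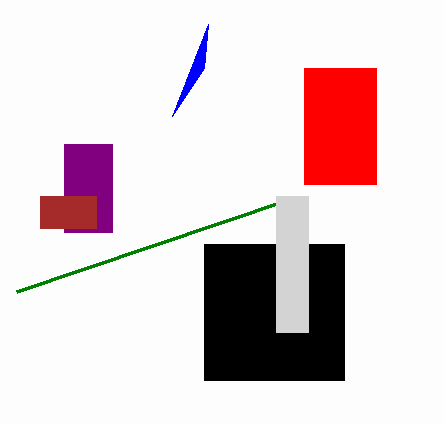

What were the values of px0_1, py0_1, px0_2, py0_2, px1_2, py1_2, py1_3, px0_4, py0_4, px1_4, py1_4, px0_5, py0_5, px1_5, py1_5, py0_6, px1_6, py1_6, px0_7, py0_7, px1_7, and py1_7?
px0_1 = 208, py0_1 = 24, px0_2 = 64, py0_2 = 144, px1_2 = 112, py1_2 = 232, py1_3 = 292, px0_4 = 204, py0_4 = 244, px1_4 = 344, py1_4 = 380, px0_5 = 304, py0_5 = 68, px1_5 = 376, py1_5 = 184, py0_6 = 196, px1_6 = 308, py1_6 = 332, px0_7 = 40, py0_7 = 196, px1_7 = 96, py1_7 = 228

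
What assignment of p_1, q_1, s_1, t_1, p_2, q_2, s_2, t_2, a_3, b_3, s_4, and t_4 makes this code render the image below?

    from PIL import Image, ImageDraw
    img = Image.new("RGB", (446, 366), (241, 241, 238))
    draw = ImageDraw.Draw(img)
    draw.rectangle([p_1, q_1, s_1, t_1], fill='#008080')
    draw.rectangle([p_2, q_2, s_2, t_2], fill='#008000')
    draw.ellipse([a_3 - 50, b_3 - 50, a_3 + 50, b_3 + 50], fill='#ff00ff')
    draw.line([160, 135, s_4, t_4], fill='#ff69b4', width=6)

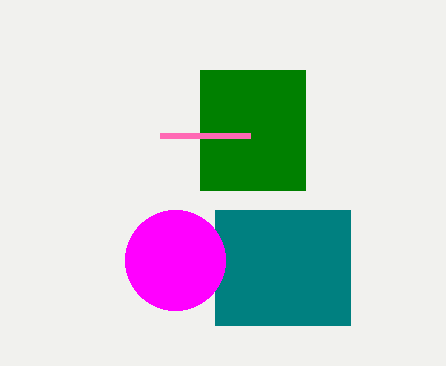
p_1 = 215
q_1 = 210
s_1 = 350
t_1 = 325
p_2 = 200
q_2 = 70
s_2 = 305
t_2 = 190
a_3 = 175
b_3 = 260
s_4 = 250
t_4 = 135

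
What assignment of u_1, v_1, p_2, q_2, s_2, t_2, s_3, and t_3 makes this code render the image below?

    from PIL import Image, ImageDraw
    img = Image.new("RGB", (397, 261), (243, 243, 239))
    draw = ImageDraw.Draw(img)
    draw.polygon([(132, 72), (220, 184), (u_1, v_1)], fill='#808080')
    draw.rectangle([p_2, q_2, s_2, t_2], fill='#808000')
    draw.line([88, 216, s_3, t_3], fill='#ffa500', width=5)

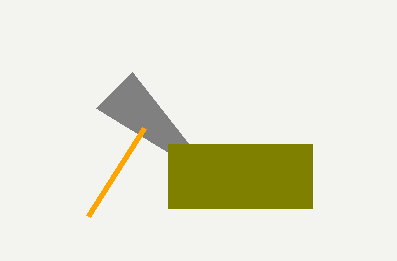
u_1 = 96; v_1 = 108; p_2 = 168; q_2 = 144; s_2 = 312; t_2 = 208; s_3 = 144; t_3 = 128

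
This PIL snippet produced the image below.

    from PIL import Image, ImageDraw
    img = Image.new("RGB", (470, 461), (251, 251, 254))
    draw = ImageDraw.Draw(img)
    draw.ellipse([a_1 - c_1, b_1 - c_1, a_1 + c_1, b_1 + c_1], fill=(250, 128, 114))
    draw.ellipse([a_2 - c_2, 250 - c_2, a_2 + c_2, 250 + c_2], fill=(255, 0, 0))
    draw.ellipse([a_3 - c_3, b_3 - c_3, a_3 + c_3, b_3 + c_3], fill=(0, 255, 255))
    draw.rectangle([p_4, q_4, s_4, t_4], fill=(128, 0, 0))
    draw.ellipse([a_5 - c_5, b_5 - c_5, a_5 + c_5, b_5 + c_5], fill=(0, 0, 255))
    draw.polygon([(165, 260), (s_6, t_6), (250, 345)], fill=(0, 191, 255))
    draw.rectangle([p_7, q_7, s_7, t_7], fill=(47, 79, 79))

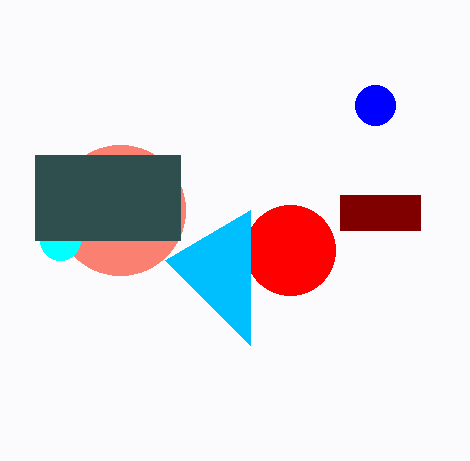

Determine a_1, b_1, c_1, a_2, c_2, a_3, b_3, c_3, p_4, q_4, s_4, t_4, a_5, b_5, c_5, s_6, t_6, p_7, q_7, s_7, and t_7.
a_1 = 120; b_1 = 210; c_1 = 65; a_2 = 290; c_2 = 45; a_3 = 60; b_3 = 240; c_3 = 20; p_4 = 340; q_4 = 195; s_4 = 420; t_4 = 230; a_5 = 375; b_5 = 105; c_5 = 20; s_6 = 250; t_6 = 210; p_7 = 35; q_7 = 155; s_7 = 180; t_7 = 240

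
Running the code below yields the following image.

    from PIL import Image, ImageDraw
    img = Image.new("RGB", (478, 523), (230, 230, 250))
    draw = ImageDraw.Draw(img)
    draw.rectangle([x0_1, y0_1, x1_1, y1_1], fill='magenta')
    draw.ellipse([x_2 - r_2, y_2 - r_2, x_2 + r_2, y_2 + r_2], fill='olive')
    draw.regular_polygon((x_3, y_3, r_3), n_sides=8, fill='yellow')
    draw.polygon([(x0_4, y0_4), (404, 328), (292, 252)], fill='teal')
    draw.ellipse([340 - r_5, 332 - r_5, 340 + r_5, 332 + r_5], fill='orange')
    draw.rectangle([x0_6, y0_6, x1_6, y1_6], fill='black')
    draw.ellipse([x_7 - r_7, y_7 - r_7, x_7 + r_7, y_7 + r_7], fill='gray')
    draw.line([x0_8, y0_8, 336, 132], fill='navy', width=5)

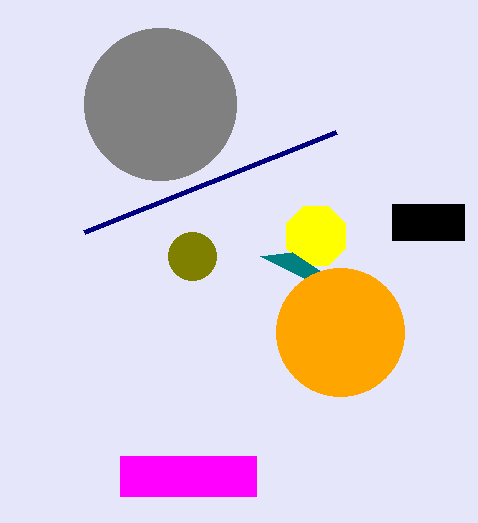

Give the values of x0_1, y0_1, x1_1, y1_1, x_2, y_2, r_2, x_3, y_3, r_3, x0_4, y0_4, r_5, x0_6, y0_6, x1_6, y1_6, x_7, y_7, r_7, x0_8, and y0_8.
x0_1 = 120, y0_1 = 456, x1_1 = 256, y1_1 = 496, x_2 = 192, y_2 = 256, r_2 = 24, x_3 = 316, y_3 = 236, r_3 = 32, x0_4 = 260, y0_4 = 256, r_5 = 64, x0_6 = 392, y0_6 = 204, x1_6 = 464, y1_6 = 240, x_7 = 160, y_7 = 104, r_7 = 76, x0_8 = 84, y0_8 = 232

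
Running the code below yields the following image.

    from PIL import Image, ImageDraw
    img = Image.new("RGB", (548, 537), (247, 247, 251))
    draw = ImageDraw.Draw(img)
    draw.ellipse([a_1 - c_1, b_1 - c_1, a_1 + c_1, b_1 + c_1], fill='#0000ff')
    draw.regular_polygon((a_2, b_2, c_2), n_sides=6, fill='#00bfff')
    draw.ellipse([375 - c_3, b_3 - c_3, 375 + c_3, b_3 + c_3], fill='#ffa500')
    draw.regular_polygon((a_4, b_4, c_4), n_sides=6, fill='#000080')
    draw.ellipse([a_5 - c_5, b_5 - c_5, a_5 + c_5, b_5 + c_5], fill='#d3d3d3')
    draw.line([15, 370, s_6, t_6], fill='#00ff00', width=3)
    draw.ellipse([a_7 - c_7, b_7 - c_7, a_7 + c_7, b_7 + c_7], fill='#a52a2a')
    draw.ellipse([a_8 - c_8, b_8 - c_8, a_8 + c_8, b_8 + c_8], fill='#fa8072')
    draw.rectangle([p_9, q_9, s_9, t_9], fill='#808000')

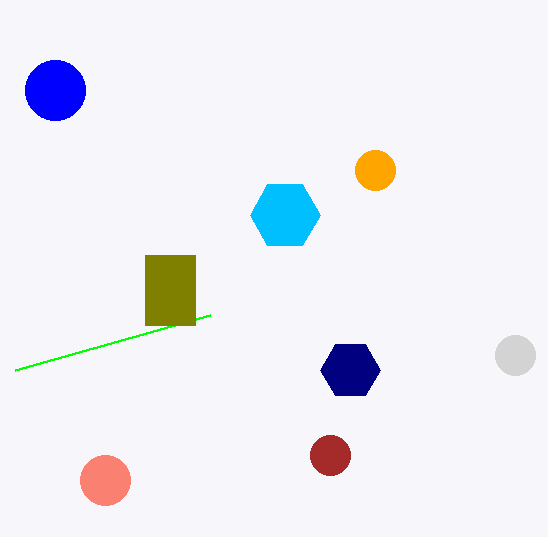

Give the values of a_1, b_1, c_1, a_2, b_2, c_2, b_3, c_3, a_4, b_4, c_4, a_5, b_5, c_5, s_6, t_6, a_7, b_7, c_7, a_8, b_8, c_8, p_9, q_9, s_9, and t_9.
a_1 = 55, b_1 = 90, c_1 = 30, a_2 = 285, b_2 = 215, c_2 = 35, b_3 = 170, c_3 = 20, a_4 = 350, b_4 = 370, c_4 = 30, a_5 = 515, b_5 = 355, c_5 = 20, s_6 = 210, t_6 = 315, a_7 = 330, b_7 = 455, c_7 = 20, a_8 = 105, b_8 = 480, c_8 = 25, p_9 = 145, q_9 = 255, s_9 = 195, t_9 = 325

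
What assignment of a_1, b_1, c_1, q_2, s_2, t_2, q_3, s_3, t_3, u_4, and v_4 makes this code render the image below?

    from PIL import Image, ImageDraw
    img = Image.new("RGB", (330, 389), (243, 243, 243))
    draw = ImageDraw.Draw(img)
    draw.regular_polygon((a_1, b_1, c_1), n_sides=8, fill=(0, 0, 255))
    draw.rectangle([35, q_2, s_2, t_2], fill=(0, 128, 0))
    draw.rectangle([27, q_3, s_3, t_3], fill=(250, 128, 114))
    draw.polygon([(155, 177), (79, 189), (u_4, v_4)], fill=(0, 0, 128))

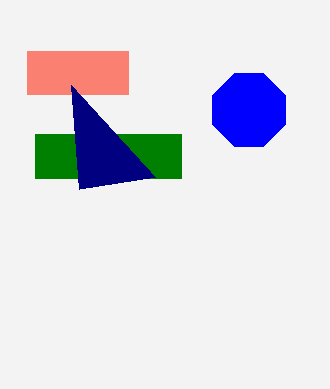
a_1 = 249, b_1 = 110, c_1 = 39, q_2 = 134, s_2 = 181, t_2 = 178, q_3 = 51, s_3 = 128, t_3 = 94, u_4 = 71, v_4 = 85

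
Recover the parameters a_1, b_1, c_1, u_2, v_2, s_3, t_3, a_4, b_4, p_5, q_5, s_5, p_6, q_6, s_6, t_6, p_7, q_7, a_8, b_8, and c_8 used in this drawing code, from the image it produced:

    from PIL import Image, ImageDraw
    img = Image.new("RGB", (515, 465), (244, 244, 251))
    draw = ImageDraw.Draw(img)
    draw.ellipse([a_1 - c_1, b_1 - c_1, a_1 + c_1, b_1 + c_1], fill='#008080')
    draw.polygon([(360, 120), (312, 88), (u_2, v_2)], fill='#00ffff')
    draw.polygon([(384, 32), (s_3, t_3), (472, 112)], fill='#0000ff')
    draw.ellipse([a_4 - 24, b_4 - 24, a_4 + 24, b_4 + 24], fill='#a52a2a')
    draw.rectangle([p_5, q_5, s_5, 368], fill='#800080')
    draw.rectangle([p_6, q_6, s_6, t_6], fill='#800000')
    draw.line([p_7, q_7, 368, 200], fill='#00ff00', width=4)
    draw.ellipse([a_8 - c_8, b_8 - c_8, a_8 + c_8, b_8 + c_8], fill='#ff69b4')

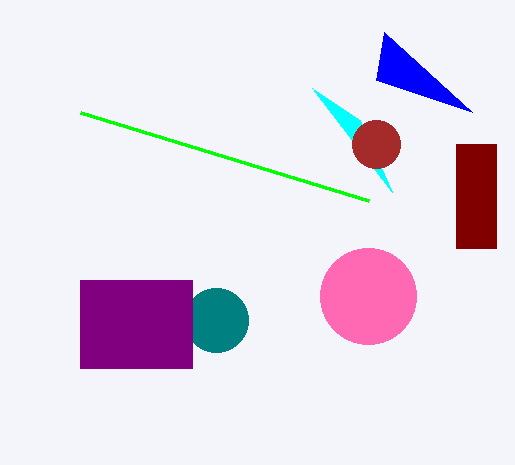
a_1 = 216; b_1 = 320; c_1 = 32; u_2 = 392; v_2 = 192; s_3 = 376; t_3 = 80; a_4 = 376; b_4 = 144; p_5 = 80; q_5 = 280; s_5 = 192; p_6 = 456; q_6 = 144; s_6 = 496; t_6 = 248; p_7 = 80; q_7 = 112; a_8 = 368; b_8 = 296; c_8 = 48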